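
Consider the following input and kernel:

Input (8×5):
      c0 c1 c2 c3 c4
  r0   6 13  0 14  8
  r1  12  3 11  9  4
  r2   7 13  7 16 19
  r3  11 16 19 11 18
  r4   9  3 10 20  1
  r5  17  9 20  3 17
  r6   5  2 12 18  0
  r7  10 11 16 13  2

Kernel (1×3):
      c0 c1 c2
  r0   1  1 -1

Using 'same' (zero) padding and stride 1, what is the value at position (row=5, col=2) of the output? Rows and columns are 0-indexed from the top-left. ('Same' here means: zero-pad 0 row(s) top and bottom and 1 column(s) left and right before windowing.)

26

The receptive field on the zero-padded input at this output position is [9 20 3]. Elementwise product with the kernel and sum: 9·1 + 20·1 + 3·-1.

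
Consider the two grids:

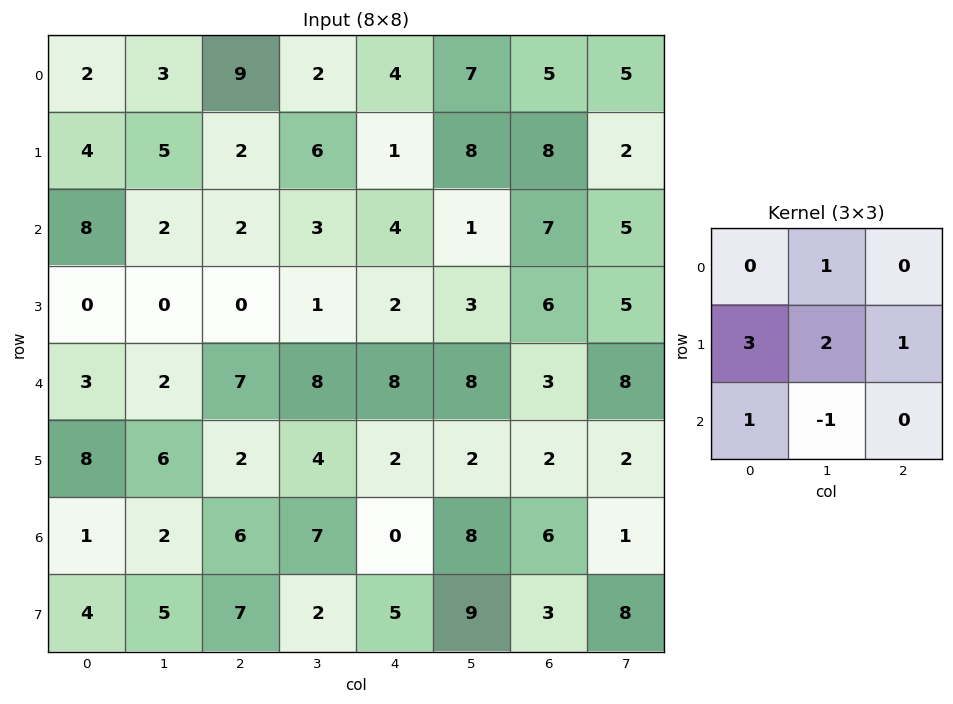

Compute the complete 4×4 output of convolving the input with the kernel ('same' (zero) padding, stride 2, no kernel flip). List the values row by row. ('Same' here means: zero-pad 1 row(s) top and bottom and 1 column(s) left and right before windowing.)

Output[0,0]: The receptive field on the zero-padded input at this output position is [0 0 0 / 0 2 3 / 0 4 5]. Elementwise product with the kernel and sum: 0·1 + 0·3 + 2·2 + 3·1 + 0·1 + 4·-1.

3 32 26 36
22 15 18 27
0 32 52 44
8 25 28 45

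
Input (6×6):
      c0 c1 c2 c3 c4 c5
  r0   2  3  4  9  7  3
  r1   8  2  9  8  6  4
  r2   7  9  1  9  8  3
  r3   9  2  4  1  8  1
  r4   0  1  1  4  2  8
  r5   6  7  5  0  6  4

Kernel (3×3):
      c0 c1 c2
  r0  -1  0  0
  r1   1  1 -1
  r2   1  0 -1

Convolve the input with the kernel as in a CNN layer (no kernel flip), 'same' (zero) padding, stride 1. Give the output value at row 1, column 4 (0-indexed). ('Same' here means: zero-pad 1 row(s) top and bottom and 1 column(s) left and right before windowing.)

7

The receptive field on the zero-padded input at this output position is [9 7 3 / 8 6 4 / 9 8 3]. Elementwise product with the kernel and sum: 9·-1 + 8·1 + 6·1 + 4·-1 + 9·1 + 3·-1.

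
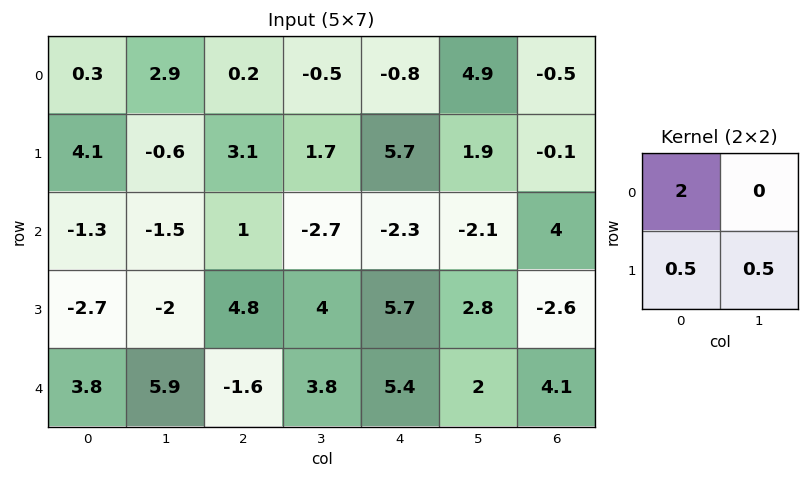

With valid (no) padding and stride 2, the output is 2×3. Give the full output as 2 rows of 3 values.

2.35 2.8 2.2
-4.95 6.4 -0.35

Output[0,0]: The receptive field on the input at this output position is [0.3 2.9 / 4.1 -0.6]. Elementwise product with the kernel and sum: 0.3·2 + 4.1·0.5 + -0.6·0.5.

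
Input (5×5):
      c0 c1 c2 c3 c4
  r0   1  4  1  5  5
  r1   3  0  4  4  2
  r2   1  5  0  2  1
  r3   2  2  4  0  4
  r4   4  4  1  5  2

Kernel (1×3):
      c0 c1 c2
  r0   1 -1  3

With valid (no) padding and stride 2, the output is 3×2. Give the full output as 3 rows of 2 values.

Output[0,0]: The receptive field on the input at this output position is [1 4 1]. Elementwise product with the kernel and sum: 1·1 + 4·-1 + 1·3.
Output[0,1]: The receptive field on the input at this output position is [1 5 5]. Elementwise product with the kernel and sum: 1·1 + 5·-1 + 5·3.

0 11
-4 1
3 2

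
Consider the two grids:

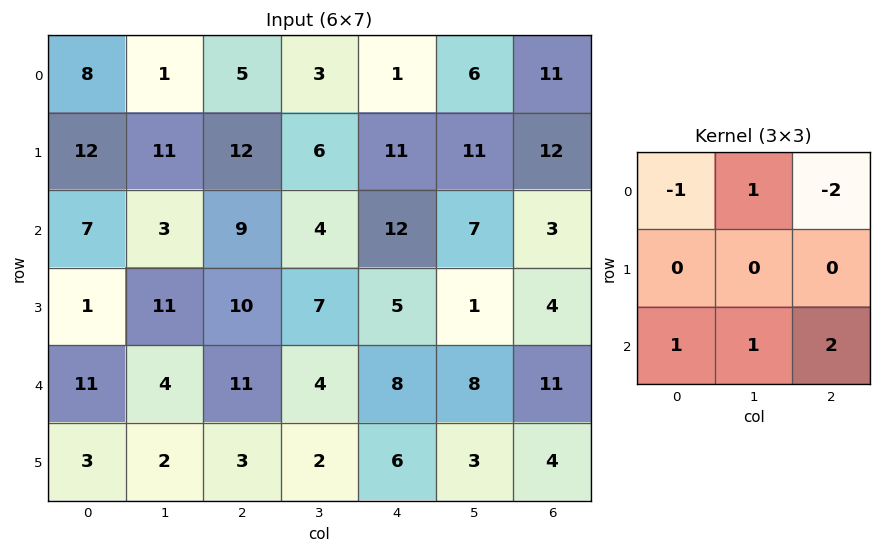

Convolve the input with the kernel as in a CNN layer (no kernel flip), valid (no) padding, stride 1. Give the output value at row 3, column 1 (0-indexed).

-6

The receptive field on the input at this output position is [11 10 7 / 4 11 4 / 2 3 2]. Elementwise product with the kernel and sum: 11·-1 + 10·1 + 7·-2 + 2·1 + 3·1 + 2·2.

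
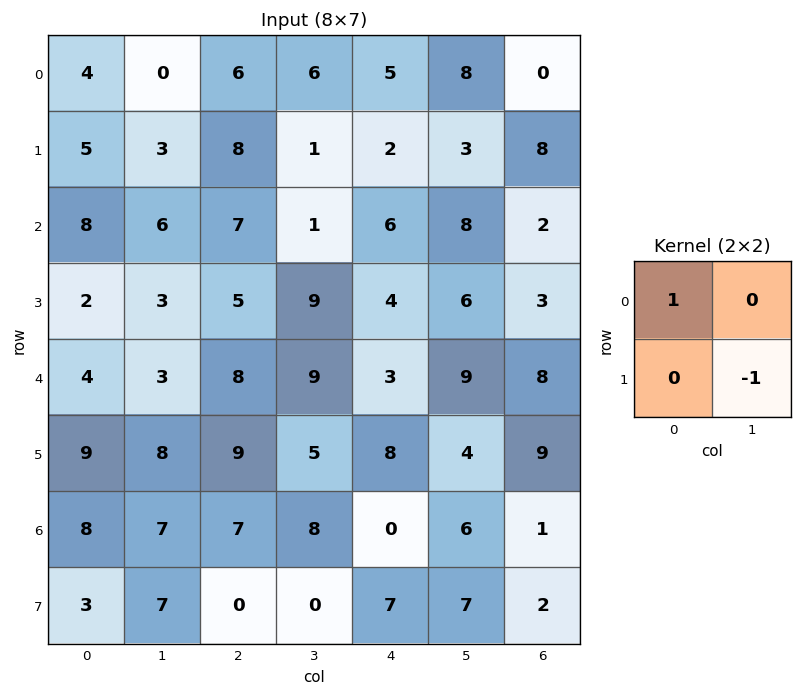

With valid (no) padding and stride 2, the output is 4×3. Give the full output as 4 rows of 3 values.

Output[0,0]: The receptive field on the input at this output position is [4 0 / 5 3]. Elementwise product with the kernel and sum: 4·1 + 3·-1.

1 5 2
5 -2 0
-4 3 -1
1 7 -7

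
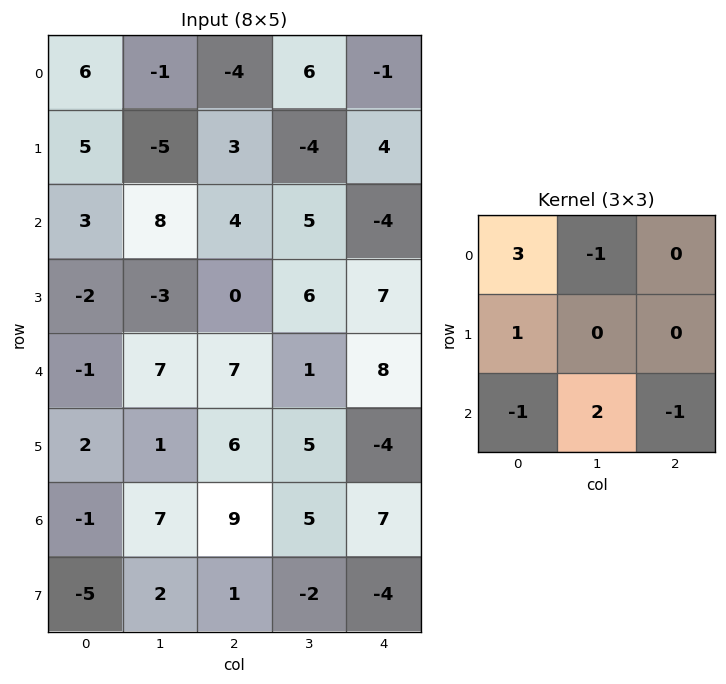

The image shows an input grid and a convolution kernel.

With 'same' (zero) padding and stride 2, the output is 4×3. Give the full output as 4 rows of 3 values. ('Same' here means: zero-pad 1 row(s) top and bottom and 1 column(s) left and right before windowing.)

15 14 18
-6 -13 -3
5 4 -1
-14 6 18

Output[0,0]: The receptive field on the zero-padded input at this output position is [0 0 0 / 0 6 -1 / 0 5 -5]. Elementwise product with the kernel and sum: 0·3 + 0·-1 + 0·1 + 0·-1 + 5·2 + -5·-1.
Output[0,1]: The receptive field on the zero-padded input at this output position is [0 0 0 / -1 -4 6 / -5 3 -4]. Elementwise product with the kernel and sum: 0·3 + 0·-1 + -1·1 + -5·-1 + 3·2 + -4·-1.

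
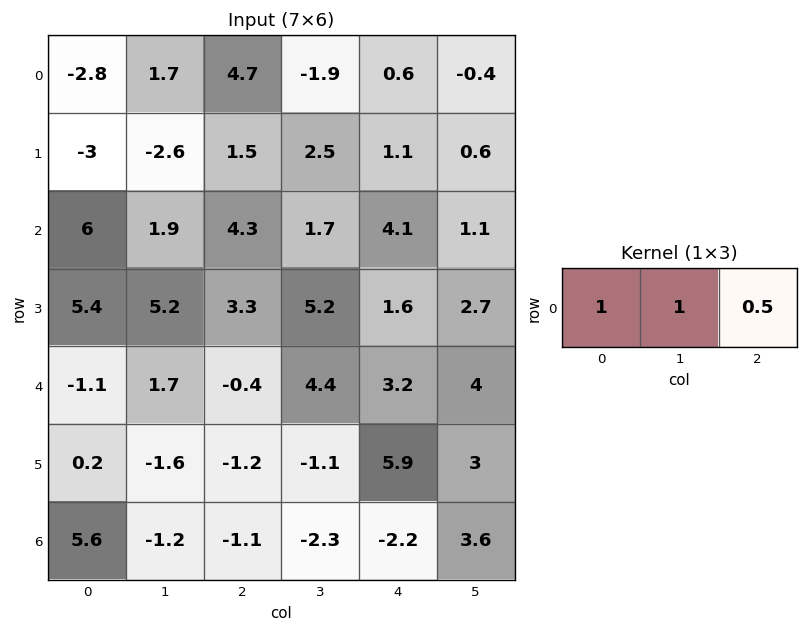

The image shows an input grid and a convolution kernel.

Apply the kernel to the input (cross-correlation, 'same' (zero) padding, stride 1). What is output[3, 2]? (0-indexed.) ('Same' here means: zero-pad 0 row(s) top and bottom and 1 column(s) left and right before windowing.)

11.1

The receptive field on the zero-padded input at this output position is [5.2 3.3 5.2]. Elementwise product with the kernel and sum: 5.2·1 + 3.3·1 + 5.2·0.5.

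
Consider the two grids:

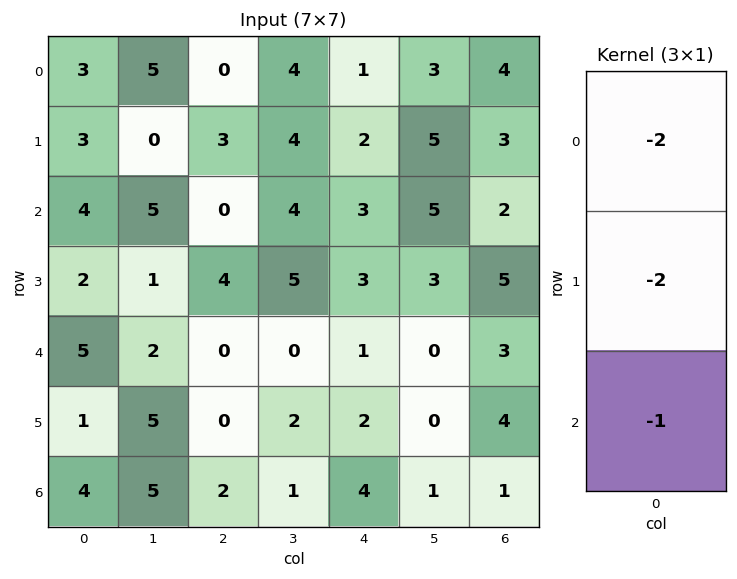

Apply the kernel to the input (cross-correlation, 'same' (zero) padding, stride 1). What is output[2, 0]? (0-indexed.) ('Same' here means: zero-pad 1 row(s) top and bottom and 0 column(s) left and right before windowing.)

-16

The receptive field on the zero-padded input at this output position is [3 / 4 / 2]. Elementwise product with the kernel and sum: 3·-2 + 4·-2 + 2·-1.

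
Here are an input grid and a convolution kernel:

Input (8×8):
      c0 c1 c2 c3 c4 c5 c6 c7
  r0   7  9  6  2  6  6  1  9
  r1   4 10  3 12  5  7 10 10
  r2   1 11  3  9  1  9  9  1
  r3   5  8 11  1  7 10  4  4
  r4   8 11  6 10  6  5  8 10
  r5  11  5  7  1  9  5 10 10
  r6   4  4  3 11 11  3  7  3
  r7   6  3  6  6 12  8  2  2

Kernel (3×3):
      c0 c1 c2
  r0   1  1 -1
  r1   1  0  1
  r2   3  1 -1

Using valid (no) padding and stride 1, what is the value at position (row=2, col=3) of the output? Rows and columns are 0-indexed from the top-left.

The receptive field on the input at this output position is [9 1 9 / 1 7 10 / 10 6 5]. Elementwise product with the kernel and sum: 9·1 + 1·1 + 9·-1 + 1·1 + 10·1 + 10·3 + 6·1 + 5·-1.

43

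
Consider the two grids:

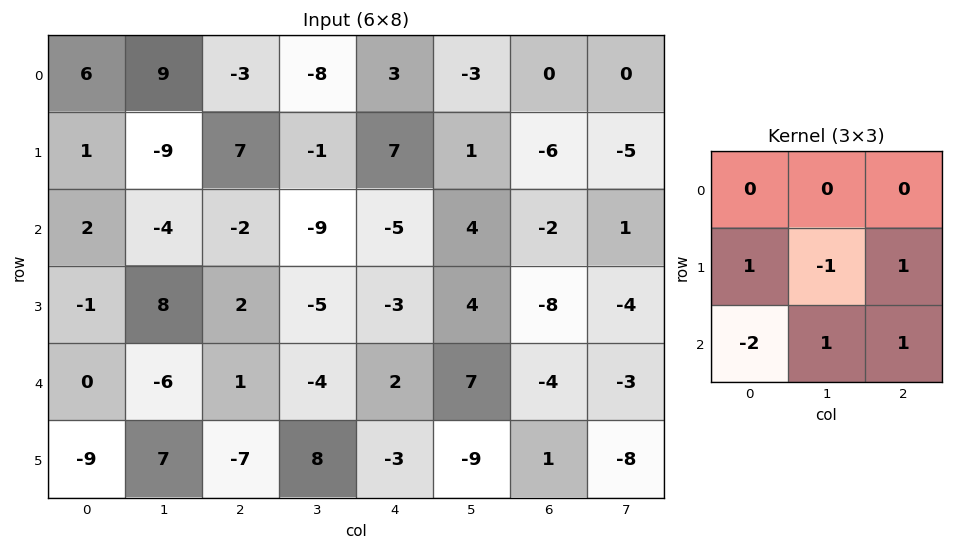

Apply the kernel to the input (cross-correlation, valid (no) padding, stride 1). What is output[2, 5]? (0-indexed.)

The receptive field on the input at this output position is [4 -2 1 / 4 -8 -4 / 7 -4 -3]. Elementwise product with the kernel and sum: 4·1 + -8·-1 + -4·1 + 7·-2 + -4·1 + -3·1.

-13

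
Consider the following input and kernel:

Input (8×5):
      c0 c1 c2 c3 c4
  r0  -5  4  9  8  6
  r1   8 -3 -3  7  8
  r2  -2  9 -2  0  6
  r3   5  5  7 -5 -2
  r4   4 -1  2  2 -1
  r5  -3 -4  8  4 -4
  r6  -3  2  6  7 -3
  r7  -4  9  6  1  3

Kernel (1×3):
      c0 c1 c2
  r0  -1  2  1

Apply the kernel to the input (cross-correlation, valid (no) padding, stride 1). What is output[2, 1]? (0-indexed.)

-13

The receptive field on the input at this output position is [9 -2 0]. Elementwise product with the kernel and sum: 9·-1 + -2·2 + 0·1.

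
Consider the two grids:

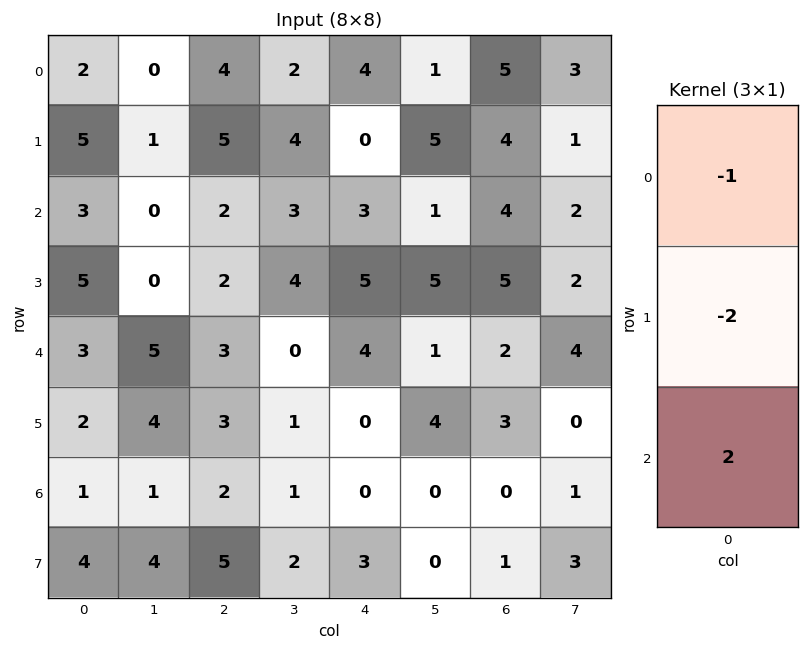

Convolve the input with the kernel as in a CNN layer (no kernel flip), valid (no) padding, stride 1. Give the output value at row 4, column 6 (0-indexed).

-8

The receptive field on the input at this output position is [2 / 3 / 0]. Elementwise product with the kernel and sum: 2·-1 + 3·-2 + 0·2.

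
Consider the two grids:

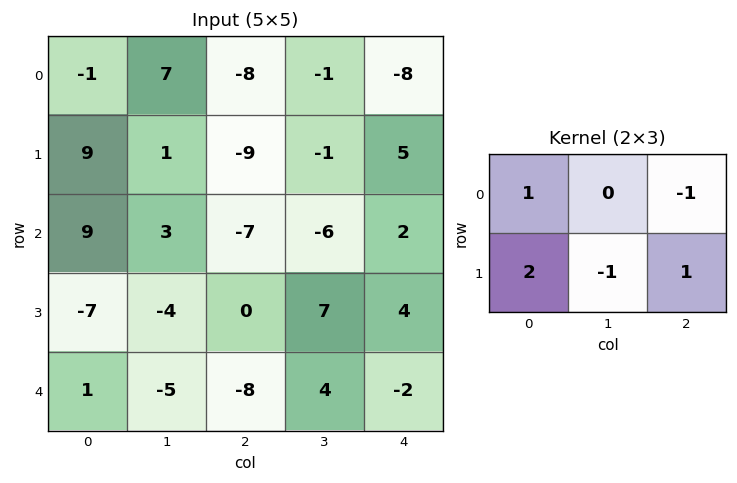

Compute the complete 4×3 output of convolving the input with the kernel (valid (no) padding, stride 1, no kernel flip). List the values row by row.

15 18 -12
26 9 -20
6 8 -12
-8 -9 -26

Output[0,0]: The receptive field on the input at this output position is [-1 7 -8 / 9 1 -9]. Elementwise product with the kernel and sum: -1·1 + -8·-1 + 9·2 + 1·-1 + -9·1.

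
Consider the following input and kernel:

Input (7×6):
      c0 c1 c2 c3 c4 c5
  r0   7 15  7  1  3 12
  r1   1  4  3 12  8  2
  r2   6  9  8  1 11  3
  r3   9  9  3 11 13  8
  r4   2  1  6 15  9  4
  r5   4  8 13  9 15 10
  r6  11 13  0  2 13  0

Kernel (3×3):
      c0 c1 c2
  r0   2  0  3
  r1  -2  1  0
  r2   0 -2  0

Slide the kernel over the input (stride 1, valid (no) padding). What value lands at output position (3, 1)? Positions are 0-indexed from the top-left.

The receptive field on the input at this output position is [9 3 11 / 1 6 15 / 8 13 9]. Elementwise product with the kernel and sum: 9·2 + 11·3 + 1·-2 + 6·1 + 13·-2.

29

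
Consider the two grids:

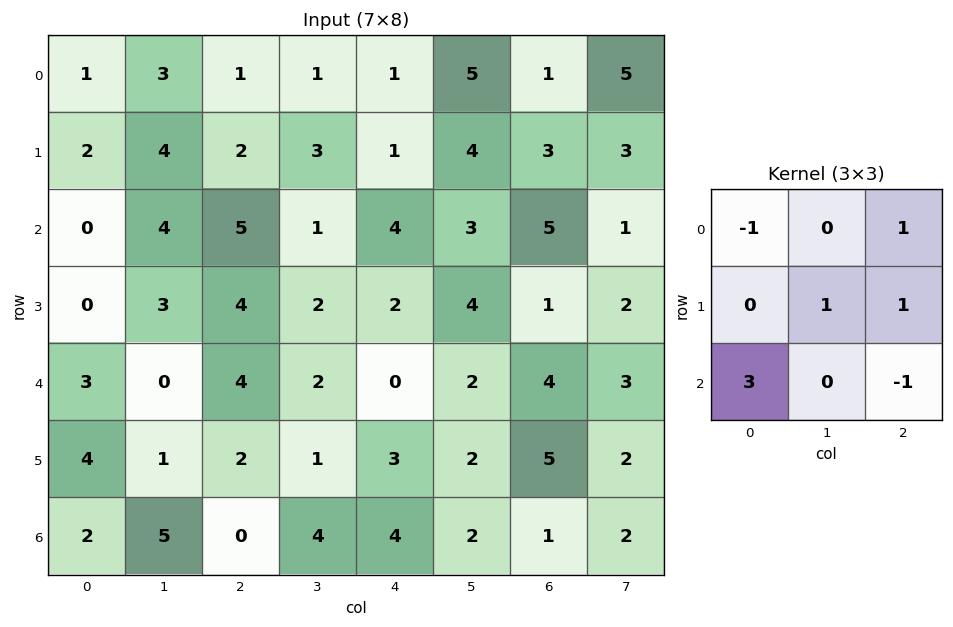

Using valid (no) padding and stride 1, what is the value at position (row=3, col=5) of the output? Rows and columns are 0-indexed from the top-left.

The receptive field on the input at this output position is [4 1 2 / 2 4 3 / 2 5 2]. Elementwise product with the kernel and sum: 4·-1 + 2·1 + 4·1 + 3·1 + 2·3 + 2·-1.

9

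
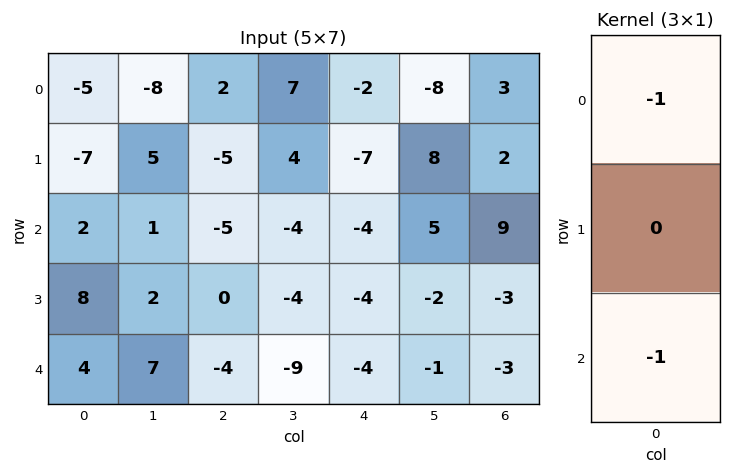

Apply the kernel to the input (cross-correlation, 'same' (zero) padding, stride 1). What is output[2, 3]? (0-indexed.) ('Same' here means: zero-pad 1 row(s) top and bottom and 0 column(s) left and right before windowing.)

The receptive field on the zero-padded input at this output position is [4 / -4 / -4]. Elementwise product with the kernel and sum: 4·-1 + -4·-1.

0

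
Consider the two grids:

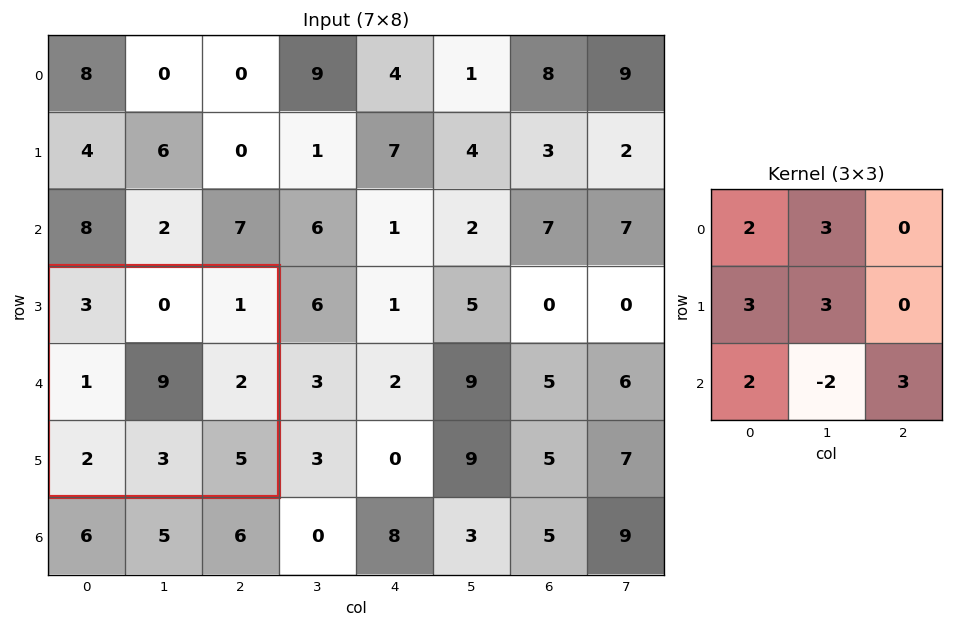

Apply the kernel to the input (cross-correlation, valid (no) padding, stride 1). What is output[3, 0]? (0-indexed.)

The receptive field on the input at this output position is [3 0 1 / 1 9 2 / 2 3 5]. Elementwise product with the kernel and sum: 3·2 + 0·3 + 1·3 + 9·3 + 2·2 + 3·-2 + 5·3.

49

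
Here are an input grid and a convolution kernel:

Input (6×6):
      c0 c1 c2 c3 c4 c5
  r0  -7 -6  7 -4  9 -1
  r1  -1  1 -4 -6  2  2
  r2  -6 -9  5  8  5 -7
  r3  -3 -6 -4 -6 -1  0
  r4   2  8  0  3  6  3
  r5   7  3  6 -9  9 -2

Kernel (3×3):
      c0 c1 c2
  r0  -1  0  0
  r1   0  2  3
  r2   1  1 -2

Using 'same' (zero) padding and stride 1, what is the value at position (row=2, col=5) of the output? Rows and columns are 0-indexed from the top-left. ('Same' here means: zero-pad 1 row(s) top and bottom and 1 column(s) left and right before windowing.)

-17

The receptive field on the zero-padded input at this output position is [2 2 0 / 5 -7 0 / -1 0 0]. Elementwise product with the kernel and sum: 2·-1 + -7·2 + 0·3 + -1·1 + 0·1 + 0·-2.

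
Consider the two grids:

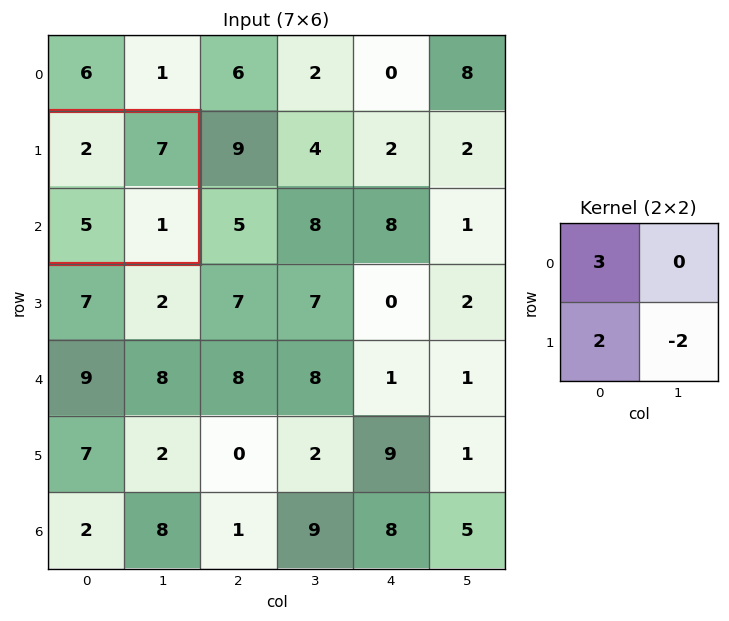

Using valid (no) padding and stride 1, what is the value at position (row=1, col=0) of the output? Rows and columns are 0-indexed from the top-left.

The receptive field on the input at this output position is [2 7 / 5 1]. Elementwise product with the kernel and sum: 2·3 + 5·2 + 1·-2.

14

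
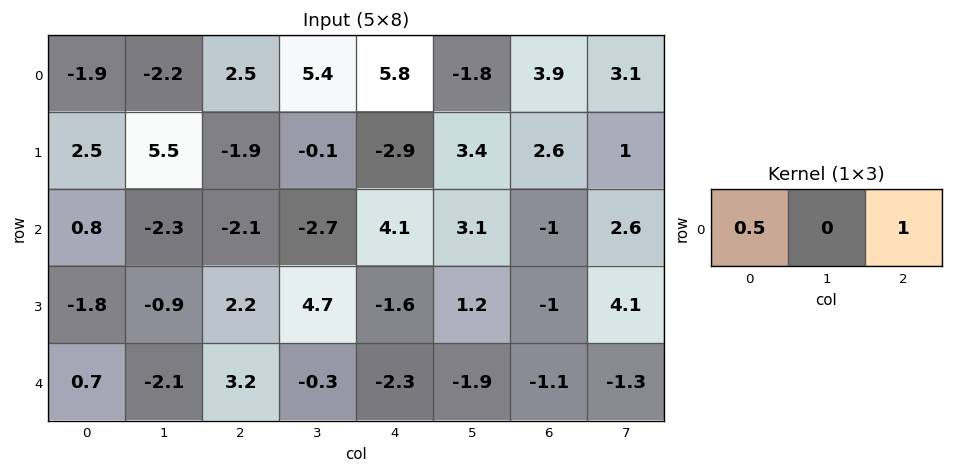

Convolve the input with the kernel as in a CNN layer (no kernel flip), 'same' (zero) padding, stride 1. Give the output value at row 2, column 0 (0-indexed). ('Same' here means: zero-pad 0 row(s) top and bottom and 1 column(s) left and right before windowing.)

The receptive field on the zero-padded input at this output position is [0 0.8 -2.3]. Elementwise product with the kernel and sum: 0·0.5 + -2.3·1.

-2.3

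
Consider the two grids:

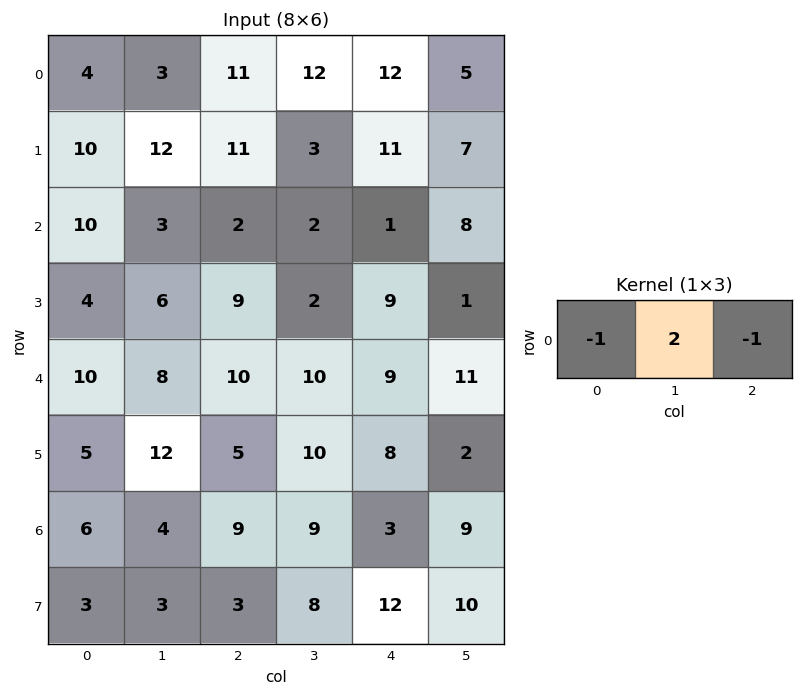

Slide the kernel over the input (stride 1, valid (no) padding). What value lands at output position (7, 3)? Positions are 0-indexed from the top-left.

6

The receptive field on the input at this output position is [8 12 10]. Elementwise product with the kernel and sum: 8·-1 + 12·2 + 10·-1.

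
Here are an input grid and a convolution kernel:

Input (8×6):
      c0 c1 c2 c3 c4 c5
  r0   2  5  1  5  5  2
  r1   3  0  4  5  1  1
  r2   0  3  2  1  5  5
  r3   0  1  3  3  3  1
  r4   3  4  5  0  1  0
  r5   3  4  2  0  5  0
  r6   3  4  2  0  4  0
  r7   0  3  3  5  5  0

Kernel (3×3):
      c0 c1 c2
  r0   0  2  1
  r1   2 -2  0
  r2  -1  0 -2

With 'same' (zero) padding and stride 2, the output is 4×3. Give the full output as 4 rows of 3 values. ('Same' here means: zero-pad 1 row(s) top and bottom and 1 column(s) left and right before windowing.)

Output[0,0]: The receptive field on the zero-padded input at this output position is [0 0 0 / 0 2 5 / 0 3 0]. Elementwise product with the kernel and sum: 0·2 + 0·1 + 0·2 + 2·-2 + 0·-1 + 0·-2.
Output[0,1]: The receptive field on the zero-padded input at this output position is [0 0 0 / 5 1 5 / 0 4 5]. Elementwise product with the kernel and sum: 0·2 + 0·1 + 5·2 + 1·-2 + 0·-1 + 5·-2.

-4 -2 -7
4 8 -10
-13 3 5
-2 -5 -3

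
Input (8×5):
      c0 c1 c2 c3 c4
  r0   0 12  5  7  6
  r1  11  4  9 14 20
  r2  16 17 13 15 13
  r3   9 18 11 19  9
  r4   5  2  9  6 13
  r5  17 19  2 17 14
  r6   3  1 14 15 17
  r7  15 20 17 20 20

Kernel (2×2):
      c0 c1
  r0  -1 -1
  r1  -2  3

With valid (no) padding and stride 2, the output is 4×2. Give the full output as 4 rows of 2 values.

-22 12
3 7
16 32
26 -3

Output[0,0]: The receptive field on the input at this output position is [0 12 / 11 4]. Elementwise product with the kernel and sum: 0·-1 + 12·-1 + 11·-2 + 4·3.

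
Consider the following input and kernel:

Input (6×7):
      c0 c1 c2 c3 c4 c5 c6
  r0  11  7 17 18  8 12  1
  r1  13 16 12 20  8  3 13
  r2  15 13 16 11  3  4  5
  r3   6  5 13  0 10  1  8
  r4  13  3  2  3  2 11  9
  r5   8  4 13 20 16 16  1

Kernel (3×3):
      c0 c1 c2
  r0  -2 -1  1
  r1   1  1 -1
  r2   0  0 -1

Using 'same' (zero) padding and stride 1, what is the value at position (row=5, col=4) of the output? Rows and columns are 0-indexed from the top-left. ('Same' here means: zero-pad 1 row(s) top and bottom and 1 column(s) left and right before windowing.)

The receptive field on the zero-padded input at this output position is [3 2 11 / 20 16 16 / 0 0 0]. Elementwise product with the kernel and sum: 3·-2 + 2·-1 + 11·1 + 20·1 + 16·1 + 16·-1 + 0·-1.

23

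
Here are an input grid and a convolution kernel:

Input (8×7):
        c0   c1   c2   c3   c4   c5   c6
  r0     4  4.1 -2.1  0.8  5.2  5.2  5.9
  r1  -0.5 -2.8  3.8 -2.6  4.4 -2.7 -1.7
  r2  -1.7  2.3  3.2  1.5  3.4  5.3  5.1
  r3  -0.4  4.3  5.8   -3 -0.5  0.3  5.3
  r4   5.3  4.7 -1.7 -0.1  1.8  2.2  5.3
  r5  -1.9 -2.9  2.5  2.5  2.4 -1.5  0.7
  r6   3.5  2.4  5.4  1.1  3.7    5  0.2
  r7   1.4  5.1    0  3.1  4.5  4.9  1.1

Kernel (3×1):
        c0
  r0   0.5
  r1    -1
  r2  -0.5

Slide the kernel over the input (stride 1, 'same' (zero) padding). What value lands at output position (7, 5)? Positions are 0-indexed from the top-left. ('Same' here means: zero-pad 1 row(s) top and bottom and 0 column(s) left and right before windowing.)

The receptive field on the zero-padded input at this output position is [5 / 4.9 / 0]. Elementwise product with the kernel and sum: 5·0.5 + 4.9·-1 + 0·-0.5.

-2.4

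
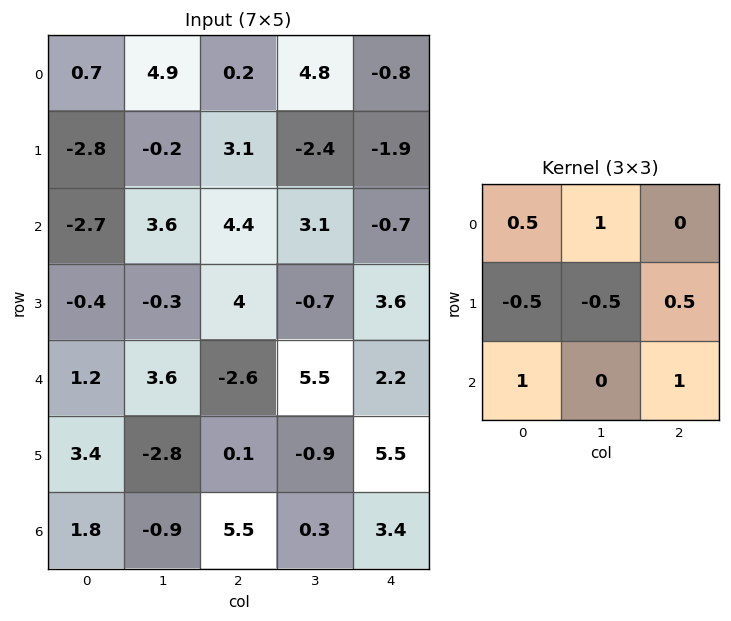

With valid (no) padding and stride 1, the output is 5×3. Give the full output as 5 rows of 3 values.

Output[0,0]: The receptive field on the input at this output position is [0.7 4.9 0.2 / -2.8 -0.2 3.1 / -2.7 3.6 4.4]. Elementwise product with the kernel and sum: 0.7·0.5 + 4.9·1 + -2.8·-0.5 + -0.2·-0.5 + 3.1·0.5 + -2.7·1 + 4.4·1.
Output[0,1]: The receptive field on the input at this output position is [4.9 0.2 4.8 / -0.2 3.1 -2.4 / 3.6 4.4 3.1]. Elementwise product with the kernel and sum: 4.9·0.5 + 0.2·1 + -0.2·-0.5 + 3.1·-0.5 + -2.4·0.5 + 3.6·1 + 3.1·1.

10 6.7 7.3
3.75 -0.45 2.65
3.2 13.1 5.05
-0.7 2.4 6.55
11.25 -0.5 16.25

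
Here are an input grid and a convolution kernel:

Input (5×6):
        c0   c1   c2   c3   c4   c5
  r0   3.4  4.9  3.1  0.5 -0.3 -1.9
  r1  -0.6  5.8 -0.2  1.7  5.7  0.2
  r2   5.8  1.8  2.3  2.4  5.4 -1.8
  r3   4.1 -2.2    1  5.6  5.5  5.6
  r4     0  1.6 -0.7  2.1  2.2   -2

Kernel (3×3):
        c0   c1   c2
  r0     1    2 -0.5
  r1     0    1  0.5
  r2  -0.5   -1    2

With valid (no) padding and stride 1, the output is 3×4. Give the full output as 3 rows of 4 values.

Output[0,0]: The receptive field on the input at this output position is [3.4 4.9 3.1 / -0.6 5.8 -0.2 / 5.8 1.8 2.3]. Elementwise product with the kernel and sum: 3.4·1 + 4.9·2 + 3.1·-0.5 + 5.8·1 + -0.2·0.5 + 5.8·-0.5 + 1.8·-1 + 2.3·2.
Output[0,1]: The receptive field on the input at this output position is [4.9 3.1 0.5 / 5.8 -0.2 1.7 / 1.8 2.3 2.4]. Elementwise product with the kernel and sum: 4.9·1 + 3.1·2 + 0.5·-0.5 + -0.2·1 + 1.7·0.5 + 1.8·-0.5 + 2.3·-1 + 2.4·2.

17.25 13.1 16.05 -3.55
16.2 19.35 10.35 20.4
3.55 13.1 15.4 15.15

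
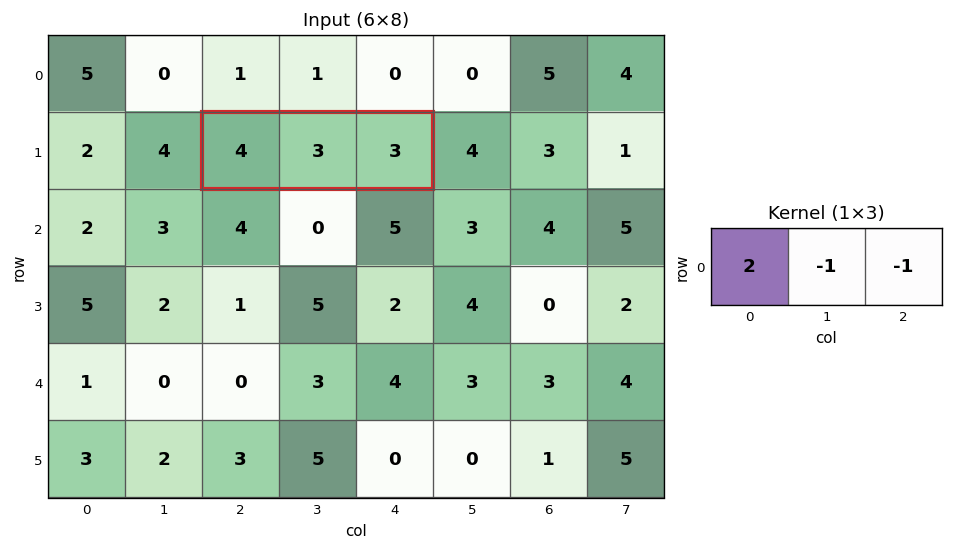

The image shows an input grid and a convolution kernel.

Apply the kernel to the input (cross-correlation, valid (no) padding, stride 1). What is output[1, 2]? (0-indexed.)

2

The receptive field on the input at this output position is [4 3 3]. Elementwise product with the kernel and sum: 4·2 + 3·-1 + 3·-1.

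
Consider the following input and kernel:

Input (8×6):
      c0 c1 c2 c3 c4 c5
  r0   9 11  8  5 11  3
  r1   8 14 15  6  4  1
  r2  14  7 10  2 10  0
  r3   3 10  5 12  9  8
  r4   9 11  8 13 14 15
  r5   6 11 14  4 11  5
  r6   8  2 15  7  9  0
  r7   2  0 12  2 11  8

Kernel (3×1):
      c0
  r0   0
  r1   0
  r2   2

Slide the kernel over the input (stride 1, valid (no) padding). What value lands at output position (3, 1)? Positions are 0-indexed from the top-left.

The receptive field on the input at this output position is [10 / 11 / 11]. Elementwise product with the kernel and sum: 11·2.

22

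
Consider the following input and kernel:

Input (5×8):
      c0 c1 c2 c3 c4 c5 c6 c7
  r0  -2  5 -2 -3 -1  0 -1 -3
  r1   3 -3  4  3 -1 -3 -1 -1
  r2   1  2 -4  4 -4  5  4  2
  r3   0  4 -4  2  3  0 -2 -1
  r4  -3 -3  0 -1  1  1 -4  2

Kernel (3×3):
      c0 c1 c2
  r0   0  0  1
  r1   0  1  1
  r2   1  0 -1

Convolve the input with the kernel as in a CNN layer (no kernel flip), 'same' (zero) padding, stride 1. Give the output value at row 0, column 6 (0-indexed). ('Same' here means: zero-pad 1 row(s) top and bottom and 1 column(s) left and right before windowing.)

The receptive field on the zero-padded input at this output position is [0 0 0 / 0 -1 -3 / -3 -1 -1]. Elementwise product with the kernel and sum: 0·1 + -1·1 + -3·1 + -3·1 + -1·-1.

-6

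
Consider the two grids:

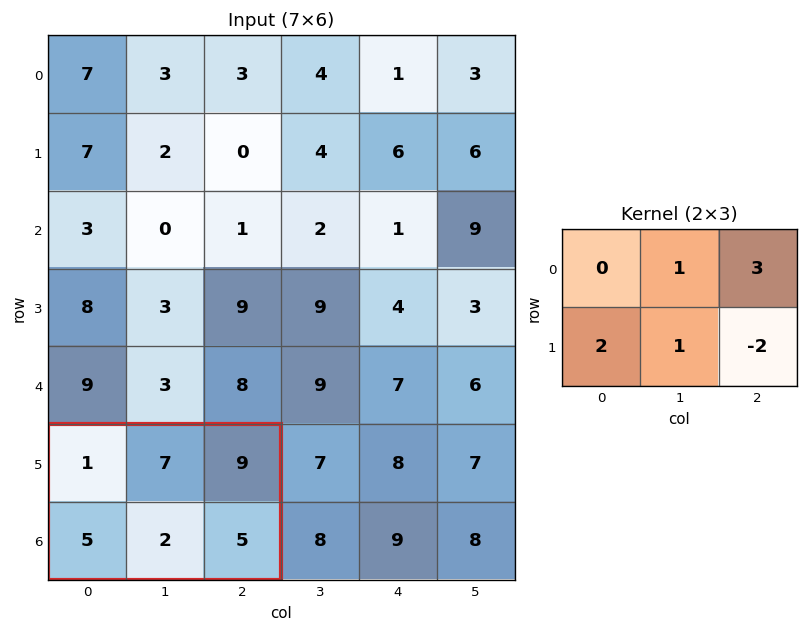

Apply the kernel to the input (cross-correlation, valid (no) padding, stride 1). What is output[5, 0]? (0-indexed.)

The receptive field on the input at this output position is [1 7 9 / 5 2 5]. Elementwise product with the kernel and sum: 7·1 + 9·3 + 5·2 + 2·1 + 5·-2.

36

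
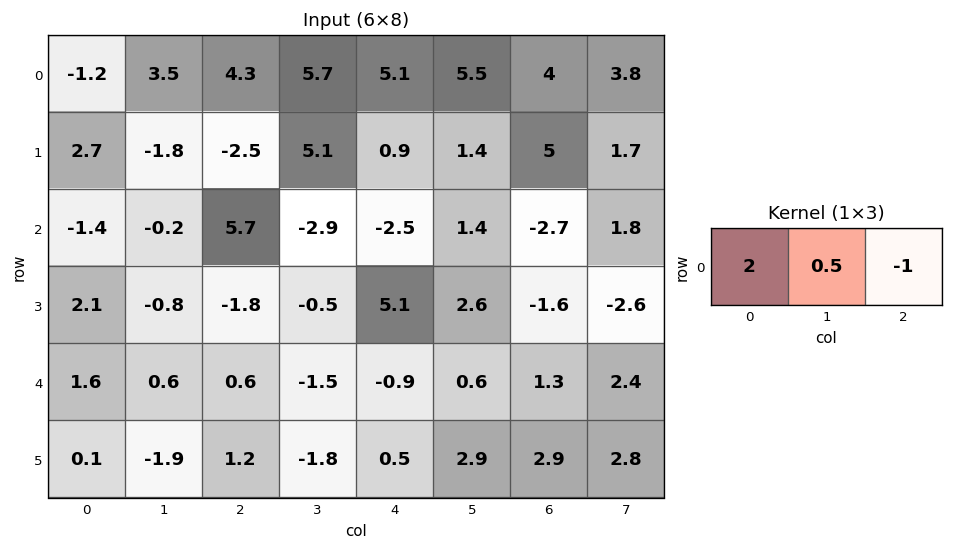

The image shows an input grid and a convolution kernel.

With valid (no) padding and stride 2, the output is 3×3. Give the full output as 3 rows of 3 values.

-4.95 6.35 8.95
-8.6 12.45 -1.6
2.9 1.35 -2.8

Output[0,0]: The receptive field on the input at this output position is [-1.2 3.5 4.3]. Elementwise product with the kernel and sum: -1.2·2 + 3.5·0.5 + 4.3·-1.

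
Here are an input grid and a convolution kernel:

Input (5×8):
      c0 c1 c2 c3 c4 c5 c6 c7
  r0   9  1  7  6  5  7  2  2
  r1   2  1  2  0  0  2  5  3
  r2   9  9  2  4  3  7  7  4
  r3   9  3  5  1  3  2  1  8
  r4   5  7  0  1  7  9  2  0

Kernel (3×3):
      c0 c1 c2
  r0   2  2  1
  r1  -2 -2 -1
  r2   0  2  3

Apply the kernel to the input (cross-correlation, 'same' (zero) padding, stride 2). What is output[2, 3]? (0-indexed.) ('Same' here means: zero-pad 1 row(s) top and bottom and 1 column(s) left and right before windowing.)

The receptive field on the zero-padded input at this output position is [2 1 8 / 9 2 0 / 0 0 0]. Elementwise product with the kernel and sum: 2·2 + 1·2 + 8·1 + 9·-2 + 2·-2 + 0·-1 + 0·2 + 0·3.

-8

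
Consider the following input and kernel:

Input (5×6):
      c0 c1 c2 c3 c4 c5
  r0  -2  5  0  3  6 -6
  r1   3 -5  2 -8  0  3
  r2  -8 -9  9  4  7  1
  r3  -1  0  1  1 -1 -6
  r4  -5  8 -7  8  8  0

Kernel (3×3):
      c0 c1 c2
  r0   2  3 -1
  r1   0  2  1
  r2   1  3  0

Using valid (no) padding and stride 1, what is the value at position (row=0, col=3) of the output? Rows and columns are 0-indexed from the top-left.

58

The receptive field on the input at this output position is [3 6 -6 / -8 0 3 / 4 7 1]. Elementwise product with the kernel and sum: 3·2 + 6·3 + -6·-1 + 0·2 + 3·1 + 4·1 + 7·3.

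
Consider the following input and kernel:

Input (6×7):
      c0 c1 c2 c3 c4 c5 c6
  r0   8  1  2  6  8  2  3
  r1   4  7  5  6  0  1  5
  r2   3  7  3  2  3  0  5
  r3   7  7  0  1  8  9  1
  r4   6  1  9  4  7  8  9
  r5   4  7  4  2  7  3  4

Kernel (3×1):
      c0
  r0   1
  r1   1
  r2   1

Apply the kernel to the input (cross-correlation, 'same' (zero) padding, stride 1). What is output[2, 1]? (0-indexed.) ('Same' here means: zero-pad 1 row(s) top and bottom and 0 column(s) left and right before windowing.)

The receptive field on the zero-padded input at this output position is [7 / 7 / 7]. Elementwise product with the kernel and sum: 7·1 + 7·1 + 7·1.

21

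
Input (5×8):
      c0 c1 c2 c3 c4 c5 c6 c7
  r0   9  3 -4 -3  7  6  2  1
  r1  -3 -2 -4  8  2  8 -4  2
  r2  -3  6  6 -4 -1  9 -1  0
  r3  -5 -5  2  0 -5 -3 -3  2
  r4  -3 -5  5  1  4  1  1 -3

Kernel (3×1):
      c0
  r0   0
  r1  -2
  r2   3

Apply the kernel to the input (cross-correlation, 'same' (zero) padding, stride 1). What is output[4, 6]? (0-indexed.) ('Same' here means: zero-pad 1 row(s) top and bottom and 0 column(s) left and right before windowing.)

-2

The receptive field on the zero-padded input at this output position is [-3 / 1 / 0]. Elementwise product with the kernel and sum: 1·-2 + 0·3.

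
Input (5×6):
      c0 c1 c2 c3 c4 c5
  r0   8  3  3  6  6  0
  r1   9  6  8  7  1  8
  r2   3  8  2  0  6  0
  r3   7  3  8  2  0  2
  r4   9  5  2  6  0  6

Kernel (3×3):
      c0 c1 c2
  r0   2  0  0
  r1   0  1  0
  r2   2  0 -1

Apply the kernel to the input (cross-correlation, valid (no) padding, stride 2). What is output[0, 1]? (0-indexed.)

The receptive field on the input at this output position is [3 6 6 / 8 7 1 / 2 0 6]. Elementwise product with the kernel and sum: 3·2 + 7·1 + 2·2 + 6·-1.

11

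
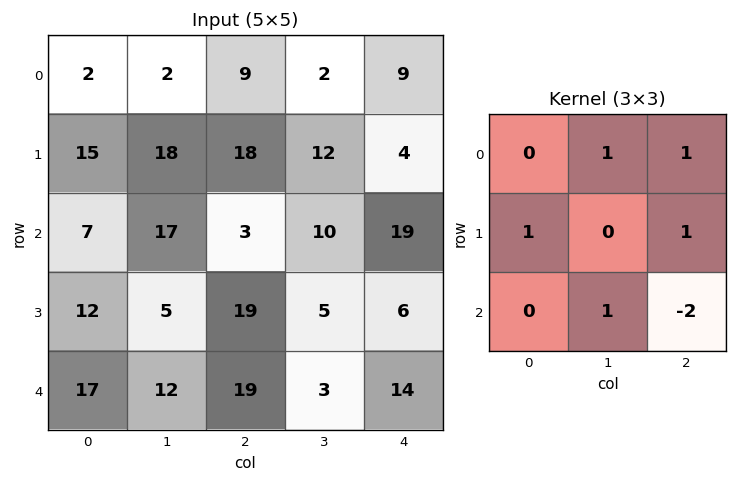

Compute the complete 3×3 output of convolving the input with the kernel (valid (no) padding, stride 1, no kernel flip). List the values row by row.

55 24 5
13 66 31
25 36 29

Output[0,0]: The receptive field on the input at this output position is [2 2 9 / 15 18 18 / 7 17 3]. Elementwise product with the kernel and sum: 2·1 + 9·1 + 15·1 + 18·1 + 17·1 + 3·-2.
Output[0,1]: The receptive field on the input at this output position is [2 9 2 / 18 18 12 / 17 3 10]. Elementwise product with the kernel and sum: 9·1 + 2·1 + 18·1 + 12·1 + 3·1 + 10·-2.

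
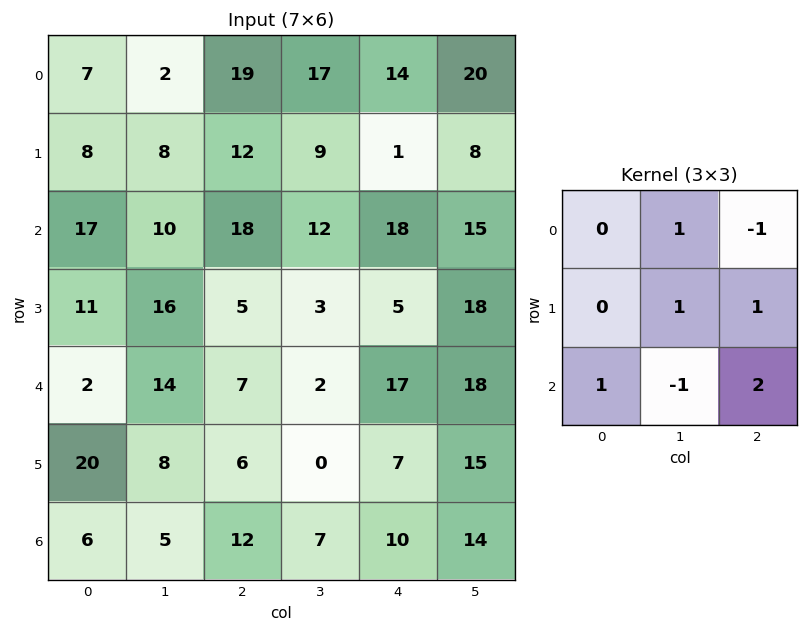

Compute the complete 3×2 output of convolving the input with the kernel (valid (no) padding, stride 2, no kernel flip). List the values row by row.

Output[0,0]: The receptive field on the input at this output position is [7 2 19 / 8 8 12 / 17 10 18]. Elementwise product with the kernel and sum: 2·1 + 19·-1 + 8·1 + 12·1 + 17·1 + 10·-1 + 18·2.

46 55
15 41
46 17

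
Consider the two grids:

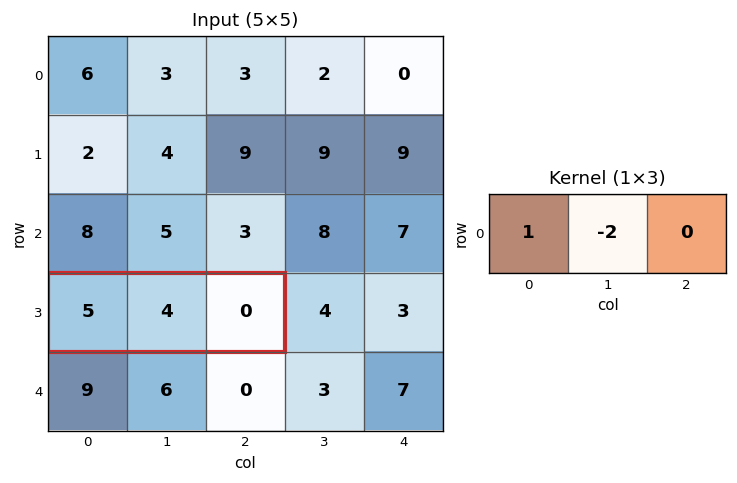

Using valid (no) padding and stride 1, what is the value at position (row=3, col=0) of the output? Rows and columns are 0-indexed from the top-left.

The receptive field on the input at this output position is [5 4 0]. Elementwise product with the kernel and sum: 5·1 + 4·-2.

-3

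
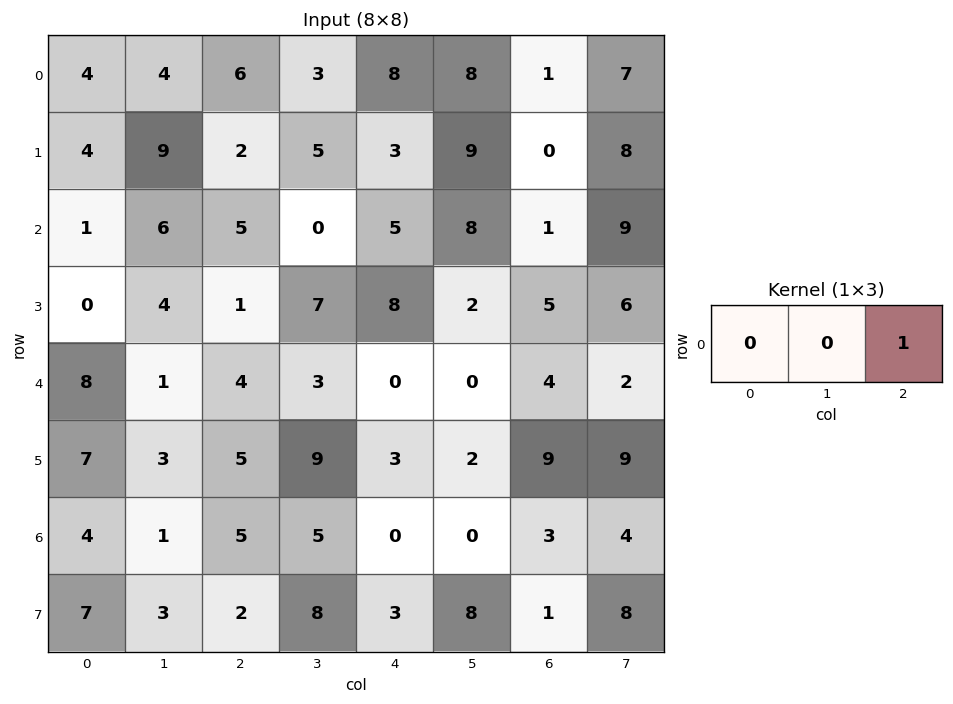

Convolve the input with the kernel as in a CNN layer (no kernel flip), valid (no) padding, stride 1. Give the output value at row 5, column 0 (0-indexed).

The receptive field on the input at this output position is [7 3 5]. Elementwise product with the kernel and sum: 5·1.

5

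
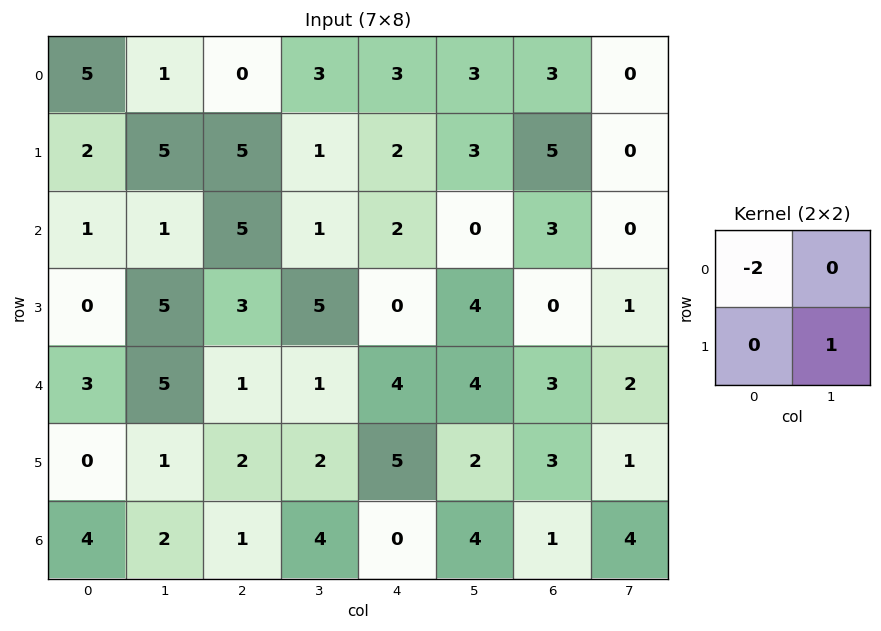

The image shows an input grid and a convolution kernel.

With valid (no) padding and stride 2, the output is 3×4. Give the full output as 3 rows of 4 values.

-5 1 -3 -6
3 -5 0 -5
-5 0 -6 -5

Output[0,0]: The receptive field on the input at this output position is [5 1 / 2 5]. Elementwise product with the kernel and sum: 5·-2 + 5·1.
Output[0,1]: The receptive field on the input at this output position is [0 3 / 5 1]. Elementwise product with the kernel and sum: 0·-2 + 1·1.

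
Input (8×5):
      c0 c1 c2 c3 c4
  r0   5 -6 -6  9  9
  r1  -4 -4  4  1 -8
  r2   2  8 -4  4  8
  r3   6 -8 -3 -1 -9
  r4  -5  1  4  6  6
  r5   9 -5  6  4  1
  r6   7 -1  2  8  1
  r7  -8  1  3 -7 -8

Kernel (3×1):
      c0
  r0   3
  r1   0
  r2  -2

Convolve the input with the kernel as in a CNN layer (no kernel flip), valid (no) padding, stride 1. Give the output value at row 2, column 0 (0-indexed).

The receptive field on the input at this output position is [2 / 6 / -5]. Elementwise product with the kernel and sum: 2·3 + -5·-2.

16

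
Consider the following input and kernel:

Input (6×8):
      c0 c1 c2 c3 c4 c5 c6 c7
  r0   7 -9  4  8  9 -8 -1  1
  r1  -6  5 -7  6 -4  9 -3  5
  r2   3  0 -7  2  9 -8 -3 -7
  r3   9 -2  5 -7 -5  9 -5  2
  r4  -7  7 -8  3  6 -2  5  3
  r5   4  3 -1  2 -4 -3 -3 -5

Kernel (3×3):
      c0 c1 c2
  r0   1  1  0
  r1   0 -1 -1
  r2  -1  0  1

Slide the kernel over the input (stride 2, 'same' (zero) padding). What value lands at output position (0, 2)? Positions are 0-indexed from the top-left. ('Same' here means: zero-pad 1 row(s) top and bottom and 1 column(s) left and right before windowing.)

The receptive field on the zero-padded input at this output position is [0 0 0 / 8 9 -8 / 6 -4 9]. Elementwise product with the kernel and sum: 0·1 + 0·1 + 9·-1 + -8·-1 + 6·-1 + 9·1.

2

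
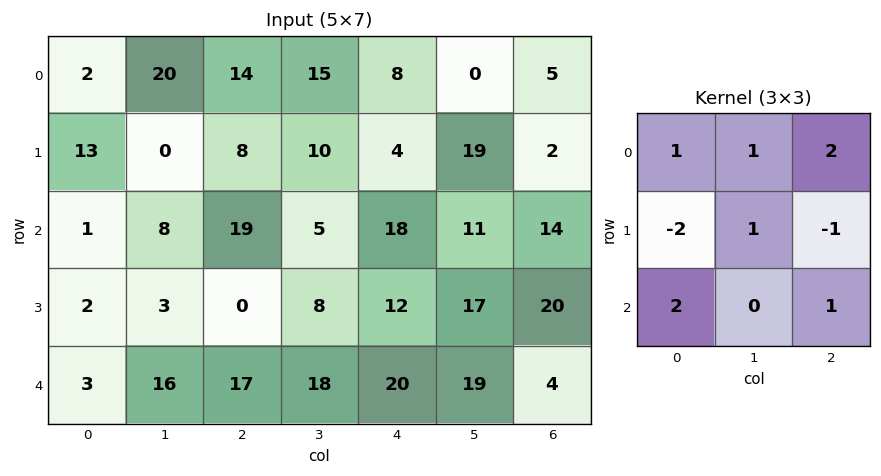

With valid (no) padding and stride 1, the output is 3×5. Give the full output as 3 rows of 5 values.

37 83 91 9 77
20 40 -13 82 32
69 73 110 79 74

Output[0,0]: The receptive field on the input at this output position is [2 20 14 / 13 0 8 / 1 8 19]. Elementwise product with the kernel and sum: 2·1 + 20·1 + 14·2 + 13·-2 + 0·1 + 8·-1 + 1·2 + 19·1.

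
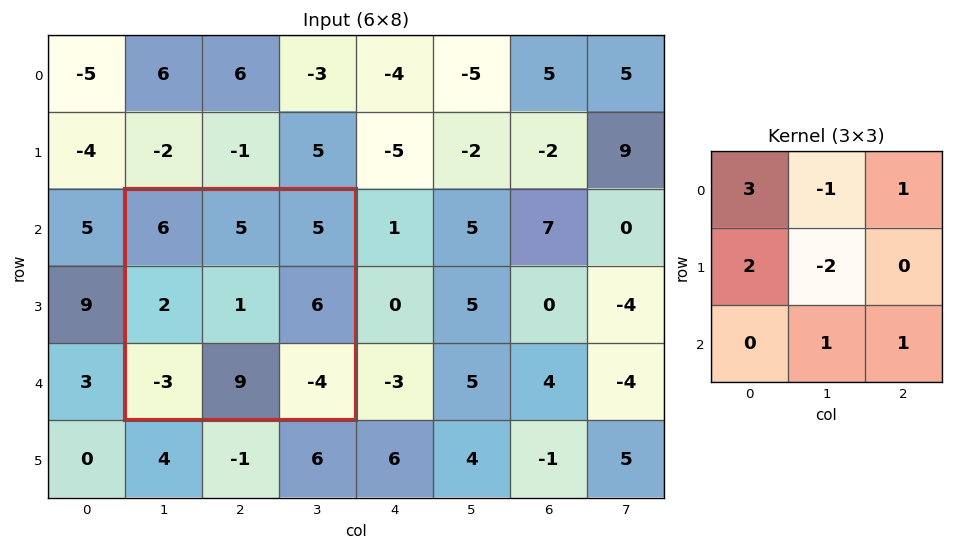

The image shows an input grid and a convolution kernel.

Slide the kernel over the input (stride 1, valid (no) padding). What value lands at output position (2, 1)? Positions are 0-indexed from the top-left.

The receptive field on the input at this output position is [6 5 5 / 2 1 6 / -3 9 -4]. Elementwise product with the kernel and sum: 6·3 + 5·-1 + 5·1 + 2·2 + 1·-2 + 9·1 + -4·1.

25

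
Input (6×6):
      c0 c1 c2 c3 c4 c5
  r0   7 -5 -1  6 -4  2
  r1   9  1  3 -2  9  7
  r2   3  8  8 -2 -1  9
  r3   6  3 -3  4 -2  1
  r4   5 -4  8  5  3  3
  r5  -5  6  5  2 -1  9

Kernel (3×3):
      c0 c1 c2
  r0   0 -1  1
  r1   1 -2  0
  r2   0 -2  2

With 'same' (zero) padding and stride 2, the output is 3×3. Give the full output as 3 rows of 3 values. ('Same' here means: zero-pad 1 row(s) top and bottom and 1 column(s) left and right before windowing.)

-30 -13 10
-20 1 4
9 -19 22

Output[0,0]: The receptive field on the zero-padded input at this output position is [0 0 0 / 0 7 -5 / 0 9 1]. Elementwise product with the kernel and sum: 0·-1 + 0·1 + 0·1 + 7·-2 + 9·-2 + 1·2.
Output[0,1]: The receptive field on the zero-padded input at this output position is [0 0 0 / -5 -1 6 / 1 3 -2]. Elementwise product with the kernel and sum: 0·-1 + 0·1 + -5·1 + -1·-2 + 3·-2 + -2·2.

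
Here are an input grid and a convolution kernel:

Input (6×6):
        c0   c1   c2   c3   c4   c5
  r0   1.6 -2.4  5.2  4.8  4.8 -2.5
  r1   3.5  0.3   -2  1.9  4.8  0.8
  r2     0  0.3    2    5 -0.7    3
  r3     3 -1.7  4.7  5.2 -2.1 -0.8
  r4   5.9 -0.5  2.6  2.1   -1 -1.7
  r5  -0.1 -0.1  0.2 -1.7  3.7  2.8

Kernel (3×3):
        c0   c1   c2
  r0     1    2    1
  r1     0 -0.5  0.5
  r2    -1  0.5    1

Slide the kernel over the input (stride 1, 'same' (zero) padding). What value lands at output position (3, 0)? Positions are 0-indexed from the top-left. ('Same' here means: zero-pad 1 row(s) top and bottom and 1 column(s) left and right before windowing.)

The receptive field on the zero-padded input at this output position is [0 0 0.3 / 0 3 -1.7 / 0 5.9 -0.5]. Elementwise product with the kernel and sum: 0·1 + 0·2 + 0.3·1 + 3·-0.5 + -1.7·0.5 + 0·-1 + 5.9·0.5 + -0.5·1.

0.4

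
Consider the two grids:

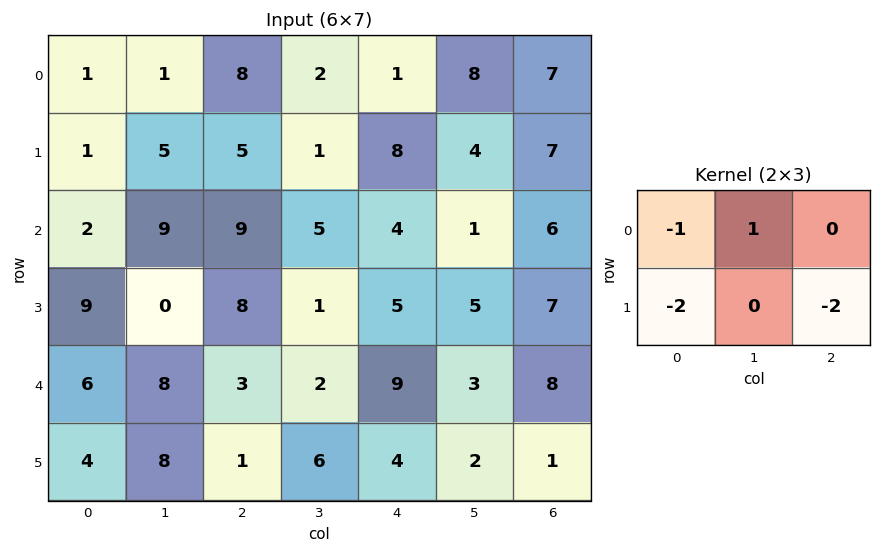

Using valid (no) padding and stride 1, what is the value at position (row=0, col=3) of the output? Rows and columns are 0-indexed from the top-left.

-11

The receptive field on the input at this output position is [2 1 8 / 1 8 4]. Elementwise product with the kernel and sum: 2·-1 + 1·1 + 1·-2 + 4·-2.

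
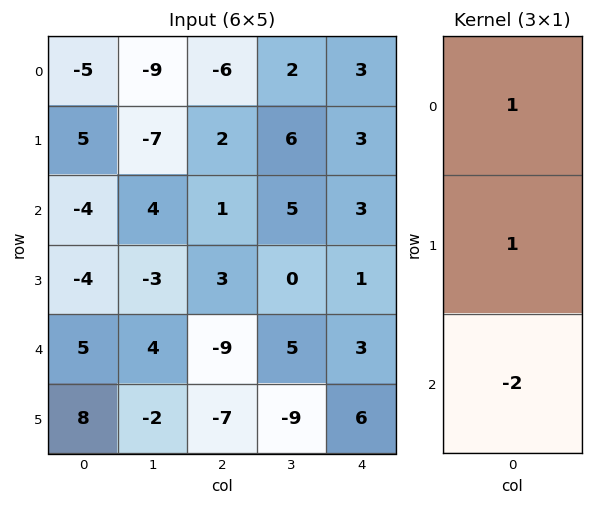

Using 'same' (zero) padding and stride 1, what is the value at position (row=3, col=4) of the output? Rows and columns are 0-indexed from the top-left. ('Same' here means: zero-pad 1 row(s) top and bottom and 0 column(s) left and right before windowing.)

The receptive field on the zero-padded input at this output position is [3 / 1 / 3]. Elementwise product with the kernel and sum: 3·1 + 1·1 + 3·-2.

-2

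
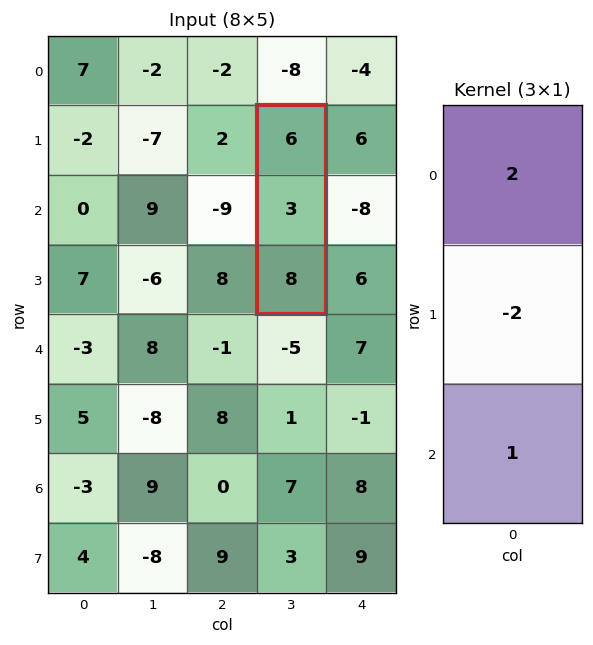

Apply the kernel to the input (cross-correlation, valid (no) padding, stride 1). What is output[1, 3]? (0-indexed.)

The receptive field on the input at this output position is [6 / 3 / 8]. Elementwise product with the kernel and sum: 6·2 + 3·-2 + 8·1.

14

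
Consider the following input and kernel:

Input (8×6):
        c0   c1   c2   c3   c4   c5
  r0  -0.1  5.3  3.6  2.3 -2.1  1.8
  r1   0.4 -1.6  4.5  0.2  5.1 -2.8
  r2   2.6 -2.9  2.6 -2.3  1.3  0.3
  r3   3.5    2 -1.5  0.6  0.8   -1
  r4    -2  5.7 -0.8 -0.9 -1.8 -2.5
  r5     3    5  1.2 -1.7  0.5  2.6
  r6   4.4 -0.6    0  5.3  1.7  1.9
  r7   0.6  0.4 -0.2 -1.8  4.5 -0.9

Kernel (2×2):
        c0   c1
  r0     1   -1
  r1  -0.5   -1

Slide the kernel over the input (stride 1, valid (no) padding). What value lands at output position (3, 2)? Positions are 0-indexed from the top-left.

The receptive field on the input at this output position is [-1.5 0.6 / -0.8 -0.9]. Elementwise product with the kernel and sum: -1.5·1 + 0.6·-1 + -0.8·-0.5 + -0.9·-1.

-0.8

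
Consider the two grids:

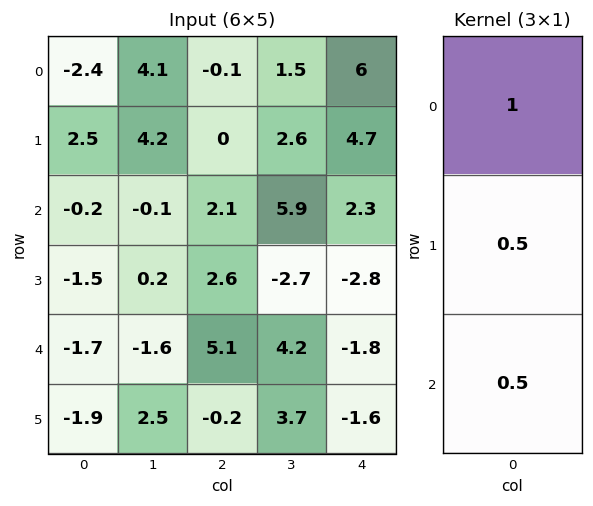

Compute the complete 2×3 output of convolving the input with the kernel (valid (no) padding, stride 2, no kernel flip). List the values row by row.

Output[0,0]: The receptive field on the input at this output position is [-2.4 / 2.5 / -0.2]. Elementwise product with the kernel and sum: -2.4·1 + 2.5·0.5 + -0.2·0.5.
Output[0,1]: The receptive field on the input at this output position is [-0.1 / 0 / 2.1]. Elementwise product with the kernel and sum: -0.1·1 + 0·0.5 + 2.1·0.5.

-1.25 0.95 9.5
-1.8 5.95 -0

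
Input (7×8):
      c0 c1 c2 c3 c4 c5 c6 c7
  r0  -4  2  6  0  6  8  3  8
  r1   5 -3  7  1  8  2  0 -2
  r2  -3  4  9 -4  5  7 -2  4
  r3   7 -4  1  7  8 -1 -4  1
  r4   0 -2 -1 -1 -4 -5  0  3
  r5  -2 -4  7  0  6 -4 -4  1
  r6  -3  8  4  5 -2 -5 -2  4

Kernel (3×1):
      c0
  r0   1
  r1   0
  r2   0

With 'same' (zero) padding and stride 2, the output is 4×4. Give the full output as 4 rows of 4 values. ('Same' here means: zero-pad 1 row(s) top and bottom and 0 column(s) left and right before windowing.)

0 0 0 0
5 7 8 0
7 1 8 -4
-2 7 6 -4

Output[0,0]: The receptive field on the zero-padded input at this output position is [0 / -4 / 5]. Elementwise product with the kernel and sum: 0·1.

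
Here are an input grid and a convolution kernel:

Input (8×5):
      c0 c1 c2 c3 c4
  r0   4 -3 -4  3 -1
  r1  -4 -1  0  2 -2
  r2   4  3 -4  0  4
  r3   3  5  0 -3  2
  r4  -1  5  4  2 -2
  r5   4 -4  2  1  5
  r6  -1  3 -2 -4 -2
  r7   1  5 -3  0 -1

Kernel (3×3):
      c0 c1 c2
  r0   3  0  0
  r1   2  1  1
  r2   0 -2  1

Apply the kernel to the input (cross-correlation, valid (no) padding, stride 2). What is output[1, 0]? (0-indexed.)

The receptive field on the input at this output position is [4 3 -4 / 3 5 0 / -1 5 4]. Elementwise product with the kernel and sum: 4·3 + 3·2 + 5·1 + 0·1 + 5·-2 + 4·1.

17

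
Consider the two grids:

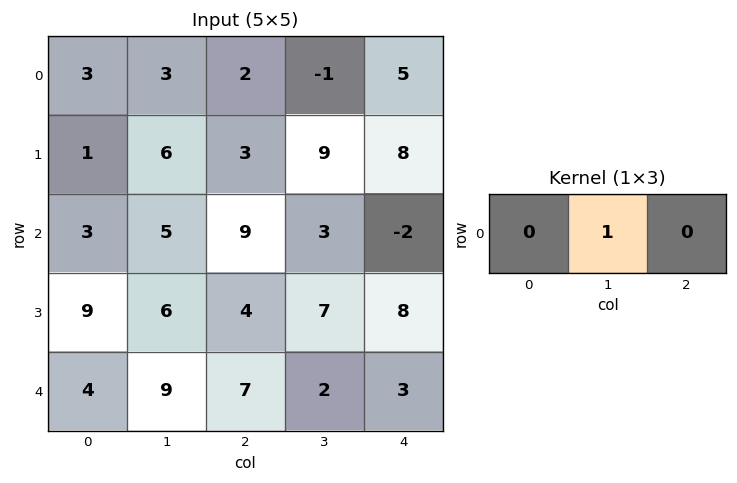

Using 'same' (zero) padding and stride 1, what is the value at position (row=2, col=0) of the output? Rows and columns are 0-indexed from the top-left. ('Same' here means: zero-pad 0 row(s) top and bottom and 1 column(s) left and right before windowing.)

The receptive field on the zero-padded input at this output position is [0 3 5]. Elementwise product with the kernel and sum: 3·1.

3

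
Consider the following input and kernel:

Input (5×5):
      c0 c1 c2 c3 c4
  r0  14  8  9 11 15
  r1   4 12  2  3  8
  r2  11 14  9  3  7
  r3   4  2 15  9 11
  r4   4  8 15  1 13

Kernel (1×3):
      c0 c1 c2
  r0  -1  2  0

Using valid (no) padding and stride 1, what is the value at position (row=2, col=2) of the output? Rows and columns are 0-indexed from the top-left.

-3

The receptive field on the input at this output position is [9 3 7]. Elementwise product with the kernel and sum: 9·-1 + 3·2.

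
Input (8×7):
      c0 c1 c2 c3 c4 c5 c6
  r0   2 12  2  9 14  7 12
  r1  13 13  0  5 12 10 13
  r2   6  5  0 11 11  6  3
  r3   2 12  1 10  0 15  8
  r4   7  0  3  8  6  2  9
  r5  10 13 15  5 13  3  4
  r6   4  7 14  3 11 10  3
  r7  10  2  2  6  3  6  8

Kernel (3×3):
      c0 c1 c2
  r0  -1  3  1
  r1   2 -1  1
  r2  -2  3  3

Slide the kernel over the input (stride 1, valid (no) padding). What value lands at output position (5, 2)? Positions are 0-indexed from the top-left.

The receptive field on the input at this output position is [15 5 13 / 14 3 11 / 2 6 3]. Elementwise product with the kernel and sum: 15·-1 + 5·3 + 13·1 + 14·2 + 3·-1 + 11·1 + 2·-2 + 6·3 + 3·3.

72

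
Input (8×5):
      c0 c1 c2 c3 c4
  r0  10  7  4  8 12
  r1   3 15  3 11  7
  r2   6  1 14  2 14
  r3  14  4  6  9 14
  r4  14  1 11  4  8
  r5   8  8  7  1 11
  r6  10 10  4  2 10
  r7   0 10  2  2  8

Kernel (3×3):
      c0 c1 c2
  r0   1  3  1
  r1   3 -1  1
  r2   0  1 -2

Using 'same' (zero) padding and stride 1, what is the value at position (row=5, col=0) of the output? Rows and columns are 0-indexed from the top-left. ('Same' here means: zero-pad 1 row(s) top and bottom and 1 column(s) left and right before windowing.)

The receptive field on the zero-padded input at this output position is [0 14 1 / 0 8 8 / 0 10 10]. Elementwise product with the kernel and sum: 0·1 + 14·3 + 1·1 + 0·3 + 8·-1 + 8·1 + 10·1 + 10·-2.

33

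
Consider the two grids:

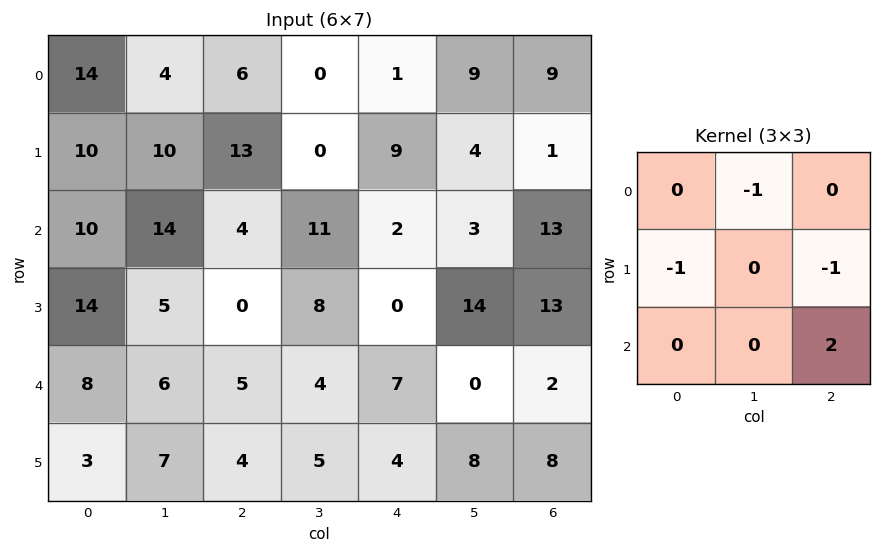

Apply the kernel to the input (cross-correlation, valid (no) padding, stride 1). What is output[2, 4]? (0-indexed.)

-12

The receptive field on the input at this output position is [2 3 13 / 0 14 13 / 7 0 2]. Elementwise product with the kernel and sum: 3·-1 + 0·-1 + 13·-1 + 2·2.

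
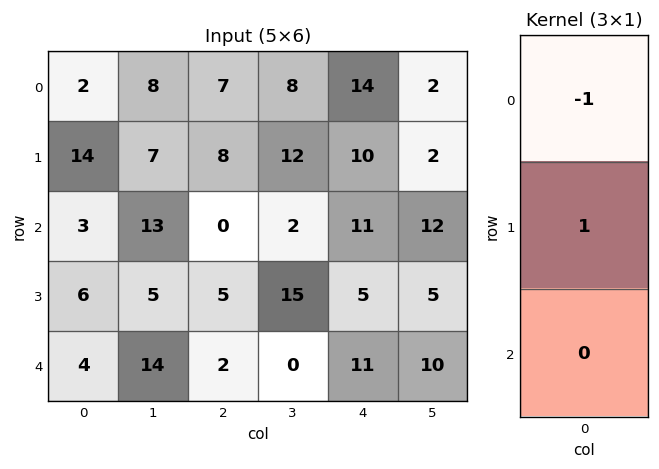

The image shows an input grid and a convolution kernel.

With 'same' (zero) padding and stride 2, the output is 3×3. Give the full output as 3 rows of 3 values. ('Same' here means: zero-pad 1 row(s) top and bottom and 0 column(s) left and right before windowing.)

Output[0,0]: The receptive field on the zero-padded input at this output position is [0 / 2 / 14]. Elementwise product with the kernel and sum: 0·-1 + 2·1.
Output[0,1]: The receptive field on the zero-padded input at this output position is [0 / 7 / 8]. Elementwise product with the kernel and sum: 0·-1 + 7·1.

2 7 14
-11 -8 1
-2 -3 6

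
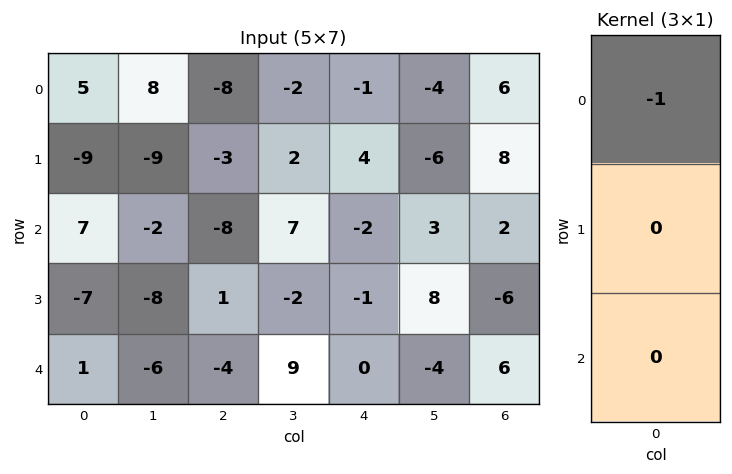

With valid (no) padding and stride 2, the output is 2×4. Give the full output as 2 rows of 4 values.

-5 8 1 -6
-7 8 2 -2

Output[0,0]: The receptive field on the input at this output position is [5 / -9 / 7]. Elementwise product with the kernel and sum: 5·-1.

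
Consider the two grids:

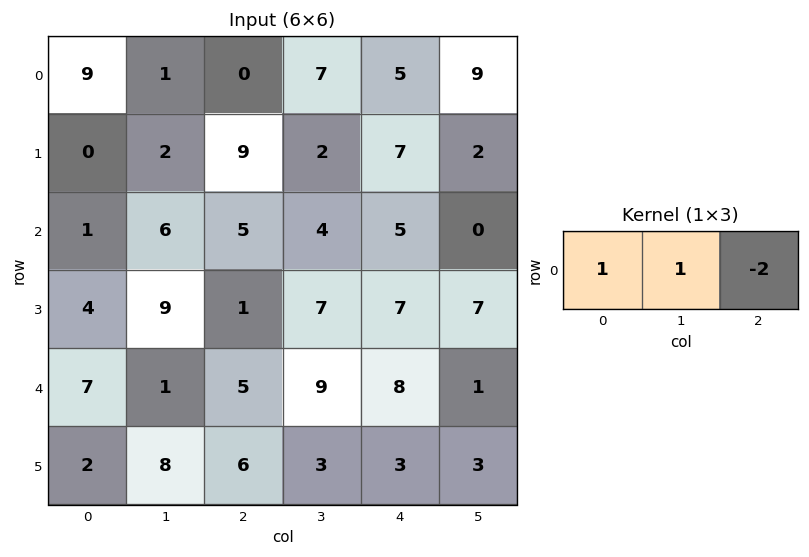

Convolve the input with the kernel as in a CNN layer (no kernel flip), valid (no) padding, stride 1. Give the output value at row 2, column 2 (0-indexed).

The receptive field on the input at this output position is [5 4 5]. Elementwise product with the kernel and sum: 5·1 + 4·1 + 5·-2.

-1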